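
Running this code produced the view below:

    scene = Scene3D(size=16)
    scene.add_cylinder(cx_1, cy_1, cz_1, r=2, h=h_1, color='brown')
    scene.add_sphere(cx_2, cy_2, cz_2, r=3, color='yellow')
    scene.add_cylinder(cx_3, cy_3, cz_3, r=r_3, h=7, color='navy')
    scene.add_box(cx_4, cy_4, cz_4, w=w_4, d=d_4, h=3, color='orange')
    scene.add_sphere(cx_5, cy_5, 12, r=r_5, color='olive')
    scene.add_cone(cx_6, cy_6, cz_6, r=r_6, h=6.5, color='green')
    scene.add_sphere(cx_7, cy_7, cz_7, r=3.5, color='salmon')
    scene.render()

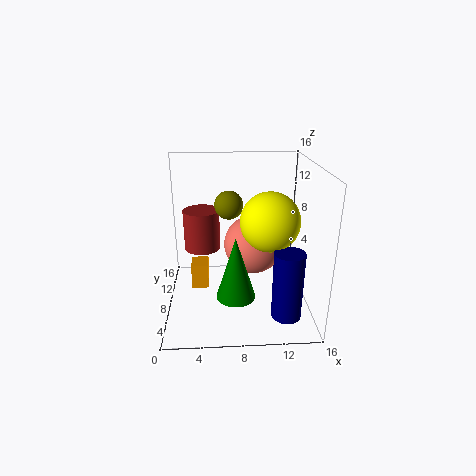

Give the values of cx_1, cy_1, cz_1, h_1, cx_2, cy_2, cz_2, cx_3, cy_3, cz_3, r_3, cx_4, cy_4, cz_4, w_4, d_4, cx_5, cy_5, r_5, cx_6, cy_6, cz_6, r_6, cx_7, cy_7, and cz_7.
cx_1 = 4
cy_1 = 9
cz_1 = 6.5
h_1 = 4.5
cx_2 = 11
cy_2 = 5
cz_2 = 11
cx_3 = 12.5
cy_3 = 2
cz_3 = 2
r_3 = 1.5
cx_4 = 2.5
cy_4 = 9
cz_4 = 1
w_4 = 2
d_4 = 2.5
cx_5 = 7
cy_5 = 7.5
r_5 = 1.5
cx_6 = 7.5
cy_6 = 3.5
cz_6 = 3.5
r_6 = 2
cx_7 = 10
cy_7 = 10.5
cz_7 = 6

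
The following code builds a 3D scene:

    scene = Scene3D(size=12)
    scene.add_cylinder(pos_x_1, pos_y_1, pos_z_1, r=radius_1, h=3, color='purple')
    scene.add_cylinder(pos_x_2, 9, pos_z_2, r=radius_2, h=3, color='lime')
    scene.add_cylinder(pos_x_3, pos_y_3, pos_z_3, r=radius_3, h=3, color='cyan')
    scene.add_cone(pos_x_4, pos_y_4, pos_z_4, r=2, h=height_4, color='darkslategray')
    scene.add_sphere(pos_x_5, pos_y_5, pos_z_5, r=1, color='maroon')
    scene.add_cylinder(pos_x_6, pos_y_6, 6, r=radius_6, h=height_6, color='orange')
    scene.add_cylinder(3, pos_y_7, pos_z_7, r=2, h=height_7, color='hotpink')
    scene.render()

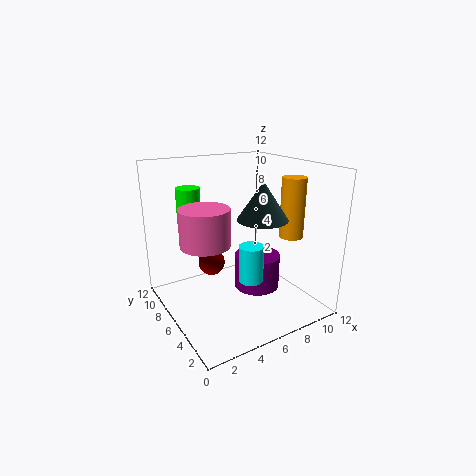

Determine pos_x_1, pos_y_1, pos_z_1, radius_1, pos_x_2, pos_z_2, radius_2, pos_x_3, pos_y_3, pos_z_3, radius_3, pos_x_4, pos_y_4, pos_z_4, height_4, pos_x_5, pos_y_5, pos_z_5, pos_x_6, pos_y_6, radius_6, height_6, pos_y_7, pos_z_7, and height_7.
pos_x_1 = 8, pos_y_1 = 6, pos_z_1 = 1, radius_1 = 2, pos_x_2 = 3, pos_z_2 = 7, radius_2 = 1, pos_x_3 = 6, pos_y_3 = 4, pos_z_3 = 3, radius_3 = 1, pos_x_4 = 7, pos_y_4 = 4, pos_z_4 = 8, height_4 = 3, pos_x_5 = 3, pos_y_5 = 5, pos_z_5 = 5, pos_x_6 = 10, pos_y_6 = 4, radius_6 = 1, height_6 = 5, pos_y_7 = 6, pos_z_7 = 6, height_7 = 3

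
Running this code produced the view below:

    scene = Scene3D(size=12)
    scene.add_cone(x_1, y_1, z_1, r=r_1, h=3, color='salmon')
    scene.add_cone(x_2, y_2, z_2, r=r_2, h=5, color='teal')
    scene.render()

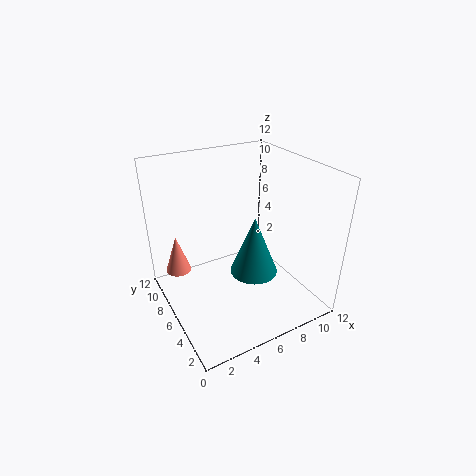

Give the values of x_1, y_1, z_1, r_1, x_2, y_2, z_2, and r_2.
x_1 = 1; y_1 = 7; z_1 = 4; r_1 = 1; x_2 = 7; y_2 = 5; z_2 = 3; r_2 = 2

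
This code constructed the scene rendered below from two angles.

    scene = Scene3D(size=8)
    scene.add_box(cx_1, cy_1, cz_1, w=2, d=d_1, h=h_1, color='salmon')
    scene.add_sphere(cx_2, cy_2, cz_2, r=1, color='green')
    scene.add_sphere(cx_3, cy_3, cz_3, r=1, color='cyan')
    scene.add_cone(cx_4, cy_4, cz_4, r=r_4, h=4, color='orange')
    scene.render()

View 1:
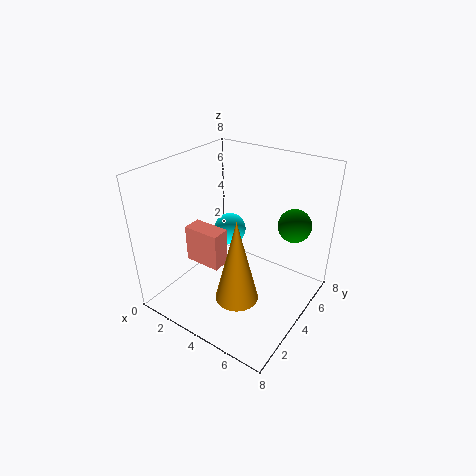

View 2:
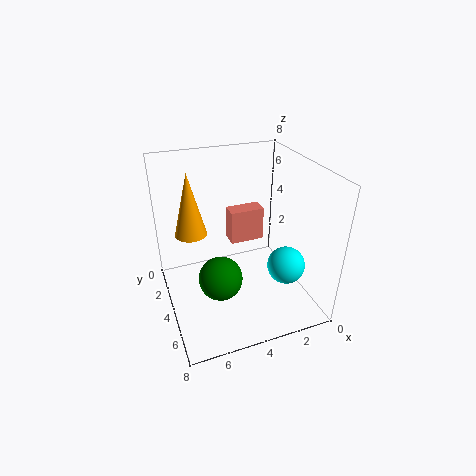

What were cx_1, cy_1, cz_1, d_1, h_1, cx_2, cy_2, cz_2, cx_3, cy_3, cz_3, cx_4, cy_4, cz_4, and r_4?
cx_1 = 2, cy_1 = 2, cz_1 = 3, d_1 = 1, h_1 = 2, cx_2 = 6, cy_2 = 7, cz_2 = 4, cx_3 = 2, cy_3 = 6, cz_3 = 3, cx_4 = 6, cy_4 = 1, cz_4 = 3, r_4 = 1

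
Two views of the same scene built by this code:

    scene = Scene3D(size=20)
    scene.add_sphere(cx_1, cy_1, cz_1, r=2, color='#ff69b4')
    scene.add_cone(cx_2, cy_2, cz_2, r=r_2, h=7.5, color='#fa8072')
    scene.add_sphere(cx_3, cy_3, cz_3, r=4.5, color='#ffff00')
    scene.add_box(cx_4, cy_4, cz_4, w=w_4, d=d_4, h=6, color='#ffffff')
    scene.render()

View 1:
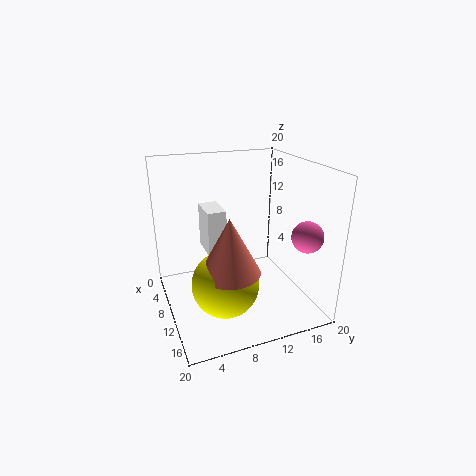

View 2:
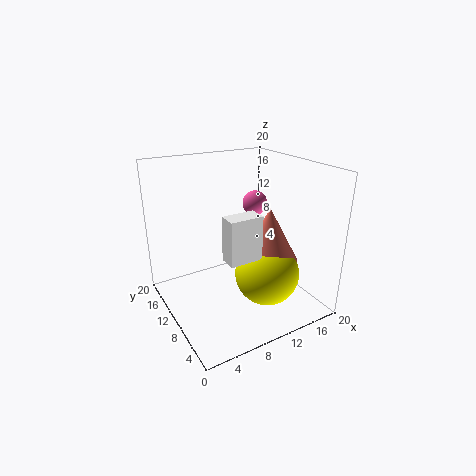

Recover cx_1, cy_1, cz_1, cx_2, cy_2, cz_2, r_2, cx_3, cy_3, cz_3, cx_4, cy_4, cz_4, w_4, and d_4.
cx_1 = 17; cy_1 = 16.5; cz_1 = 12; cx_2 = 13.5; cy_2 = 7.5; cz_2 = 7; r_2 = 4; cx_3 = 13; cy_3 = 7; cz_3 = 5; cx_4 = 6.5; cy_4 = 5.5; cz_4 = 8.5; w_4 = 4.5; d_4 = 2.5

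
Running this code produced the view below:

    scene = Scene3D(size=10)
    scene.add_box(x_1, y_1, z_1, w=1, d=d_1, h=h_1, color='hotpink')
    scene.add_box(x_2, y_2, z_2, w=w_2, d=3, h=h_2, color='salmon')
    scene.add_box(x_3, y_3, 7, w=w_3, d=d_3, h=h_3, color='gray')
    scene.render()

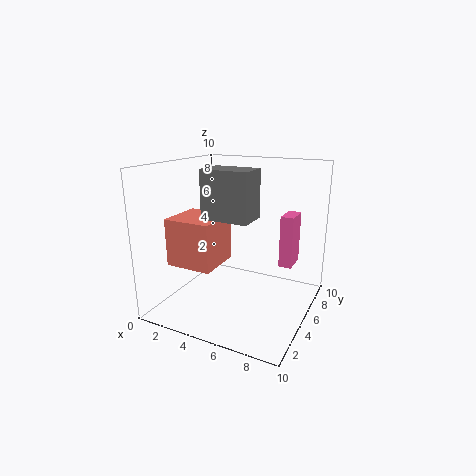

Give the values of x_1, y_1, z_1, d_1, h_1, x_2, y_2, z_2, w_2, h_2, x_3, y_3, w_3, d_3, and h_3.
x_1 = 7
y_1 = 8
z_1 = 2
d_1 = 2
h_1 = 4
x_2 = 2
y_2 = 1
z_2 = 4
w_2 = 3
h_2 = 3
x_3 = 4
y_3 = 2
w_3 = 3
d_3 = 2
h_3 = 3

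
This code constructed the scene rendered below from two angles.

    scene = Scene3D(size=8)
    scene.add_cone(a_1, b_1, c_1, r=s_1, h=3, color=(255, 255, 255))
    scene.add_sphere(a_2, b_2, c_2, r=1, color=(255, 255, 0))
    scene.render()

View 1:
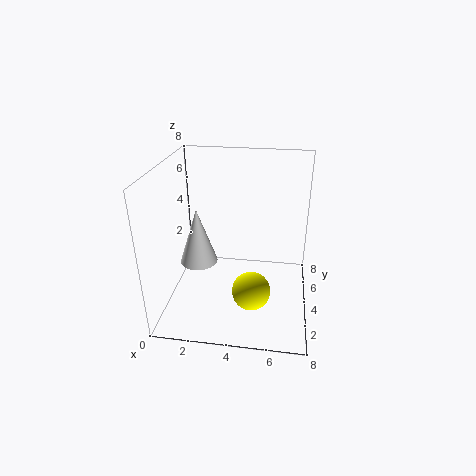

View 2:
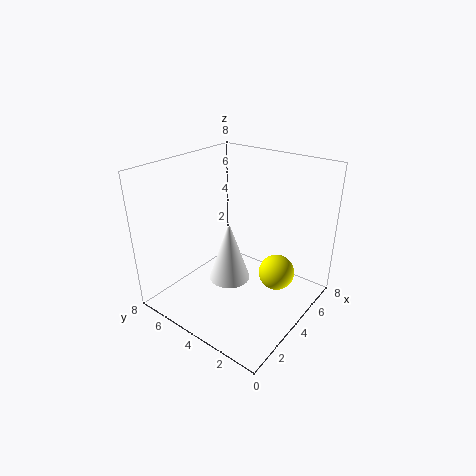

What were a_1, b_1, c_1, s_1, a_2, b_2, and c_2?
a_1 = 2; b_1 = 3; c_1 = 3; s_1 = 1; a_2 = 5; b_2 = 2; c_2 = 2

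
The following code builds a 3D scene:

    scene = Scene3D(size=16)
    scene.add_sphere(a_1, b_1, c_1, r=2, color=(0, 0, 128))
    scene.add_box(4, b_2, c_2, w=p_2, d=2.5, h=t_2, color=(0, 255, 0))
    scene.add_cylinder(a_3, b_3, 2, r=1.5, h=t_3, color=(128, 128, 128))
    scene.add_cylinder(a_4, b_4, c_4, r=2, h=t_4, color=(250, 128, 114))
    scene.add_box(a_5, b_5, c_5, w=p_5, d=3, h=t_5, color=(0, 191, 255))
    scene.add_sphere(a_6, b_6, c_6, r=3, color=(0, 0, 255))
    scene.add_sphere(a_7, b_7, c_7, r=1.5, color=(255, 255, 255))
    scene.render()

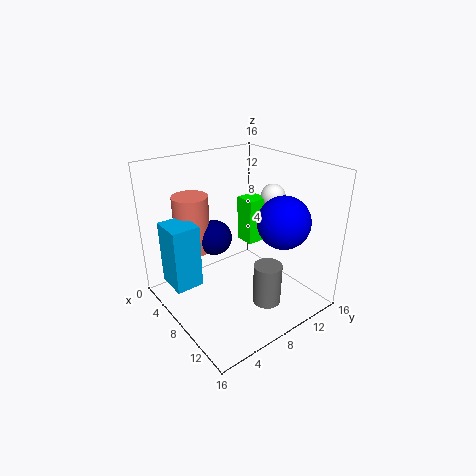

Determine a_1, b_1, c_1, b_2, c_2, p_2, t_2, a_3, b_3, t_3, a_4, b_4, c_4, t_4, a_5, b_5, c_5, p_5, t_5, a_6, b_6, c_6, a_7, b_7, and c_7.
a_1 = 5.5, b_1 = 6.5, c_1 = 7.5, b_2 = 11, c_2 = 5.5, p_2 = 2.5, t_2 = 5.5, a_3 = 12.5, b_3 = 8.5, t_3 = 4.5, a_4 = 4, b_4 = 4.5, c_4 = 6, t_4 = 6.5, a_5 = 4, b_5 = 0.5, c_5 = 3.5, p_5 = 3.5, t_5 = 7, a_6 = 10.5, b_6 = 12.5, c_6 = 9.5, a_7 = 6.5, b_7 = 14.5, c_7 = 11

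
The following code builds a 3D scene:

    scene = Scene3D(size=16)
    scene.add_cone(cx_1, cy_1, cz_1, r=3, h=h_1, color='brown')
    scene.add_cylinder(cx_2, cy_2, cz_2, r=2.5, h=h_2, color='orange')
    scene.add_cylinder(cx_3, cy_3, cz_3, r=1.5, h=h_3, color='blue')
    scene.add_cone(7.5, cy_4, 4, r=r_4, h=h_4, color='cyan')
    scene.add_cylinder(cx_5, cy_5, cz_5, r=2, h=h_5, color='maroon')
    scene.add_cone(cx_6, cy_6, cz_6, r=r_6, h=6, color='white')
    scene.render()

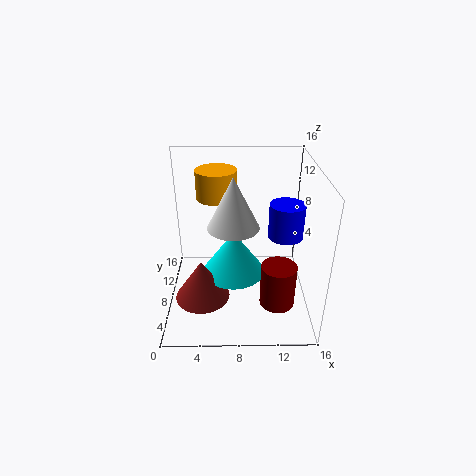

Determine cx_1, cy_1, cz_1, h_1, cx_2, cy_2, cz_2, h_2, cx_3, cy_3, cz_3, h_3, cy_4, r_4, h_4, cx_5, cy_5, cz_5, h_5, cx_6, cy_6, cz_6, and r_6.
cx_1 = 4
cy_1 = 5.5
cz_1 = 2
h_1 = 4.5
cx_2 = 5.5
cy_2 = 13.5
cz_2 = 10.5
h_2 = 3.5
cx_3 = 12
cy_3 = 1.5
cz_3 = 12
h_3 = 3
cy_4 = 7.5
r_4 = 3.5
h_4 = 5
cx_5 = 12.5
cy_5 = 6
cz_5 = 0.5
h_5 = 5
cx_6 = 7.5
cy_6 = 9.5
cz_6 = 8.5
r_6 = 3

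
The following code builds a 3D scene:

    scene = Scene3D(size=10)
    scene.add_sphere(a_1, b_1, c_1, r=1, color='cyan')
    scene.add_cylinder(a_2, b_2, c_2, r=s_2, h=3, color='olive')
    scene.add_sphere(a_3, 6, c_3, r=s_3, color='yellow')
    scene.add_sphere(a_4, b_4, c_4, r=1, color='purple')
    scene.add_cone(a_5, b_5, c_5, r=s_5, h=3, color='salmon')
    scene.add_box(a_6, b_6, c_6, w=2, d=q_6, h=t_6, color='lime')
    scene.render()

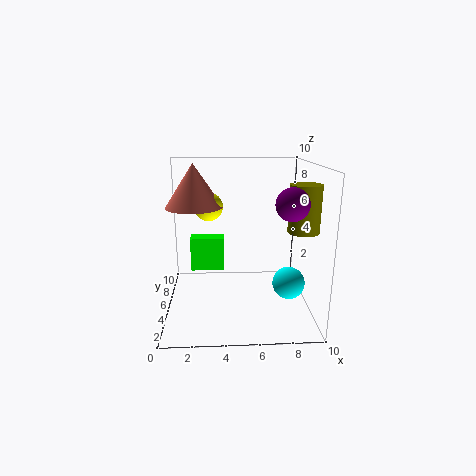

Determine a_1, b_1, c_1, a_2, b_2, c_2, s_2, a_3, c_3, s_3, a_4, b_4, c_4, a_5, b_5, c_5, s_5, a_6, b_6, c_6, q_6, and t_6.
a_1 = 8, b_1 = 2, c_1 = 3, a_2 = 9, b_2 = 3, c_2 = 6, s_2 = 1, a_3 = 3, c_3 = 7, s_3 = 1, a_4 = 8, b_4 = 2, c_4 = 8, a_5 = 2, b_5 = 6, c_5 = 7, s_5 = 2, a_6 = 2, b_6 = 2, c_6 = 4, q_6 = 1, t_6 = 2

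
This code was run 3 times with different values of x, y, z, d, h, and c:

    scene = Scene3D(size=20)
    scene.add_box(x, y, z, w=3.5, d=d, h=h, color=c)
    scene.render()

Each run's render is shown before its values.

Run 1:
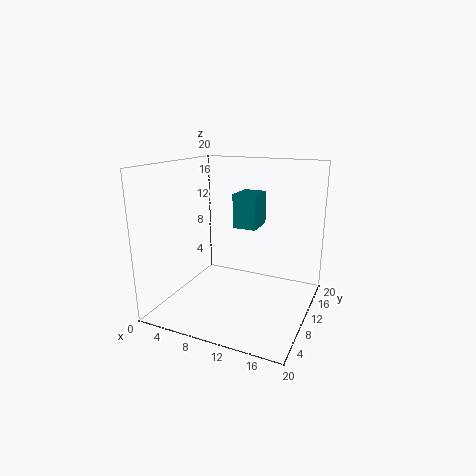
x = 8; y = 12.5; z = 10.5; d = 4.5; h = 5; c = 'teal'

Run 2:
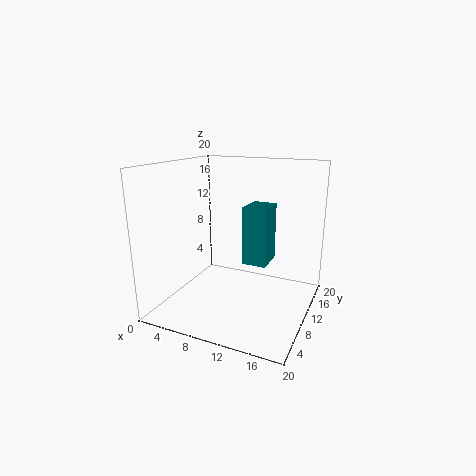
x = 10; y = 11.5; z = 5.5; d = 4.5; h = 8.5; c = 'teal'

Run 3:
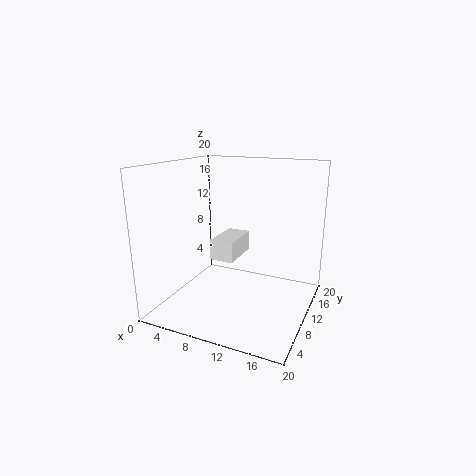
x = 5.5; y = 10; z = 6; d = 6.5; h = 3; c = 'white'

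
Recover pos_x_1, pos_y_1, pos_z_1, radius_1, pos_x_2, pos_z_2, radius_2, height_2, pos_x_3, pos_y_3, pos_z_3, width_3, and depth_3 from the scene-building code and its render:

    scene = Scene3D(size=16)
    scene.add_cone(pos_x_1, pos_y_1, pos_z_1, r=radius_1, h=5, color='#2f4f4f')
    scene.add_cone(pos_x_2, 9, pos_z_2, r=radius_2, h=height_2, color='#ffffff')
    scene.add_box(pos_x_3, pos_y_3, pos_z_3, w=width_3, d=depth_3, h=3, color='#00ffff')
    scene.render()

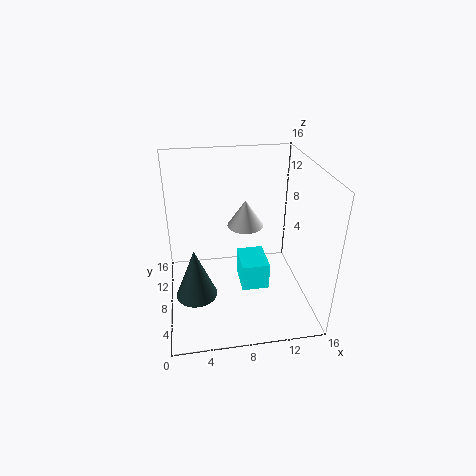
pos_x_1 = 3; pos_y_1 = 3; pos_z_1 = 5; radius_1 = 2; pos_x_2 = 9; pos_z_2 = 9; radius_2 = 2; height_2 = 3; pos_x_3 = 8; pos_y_3 = 5; pos_z_3 = 3; width_3 = 3; depth_3 = 4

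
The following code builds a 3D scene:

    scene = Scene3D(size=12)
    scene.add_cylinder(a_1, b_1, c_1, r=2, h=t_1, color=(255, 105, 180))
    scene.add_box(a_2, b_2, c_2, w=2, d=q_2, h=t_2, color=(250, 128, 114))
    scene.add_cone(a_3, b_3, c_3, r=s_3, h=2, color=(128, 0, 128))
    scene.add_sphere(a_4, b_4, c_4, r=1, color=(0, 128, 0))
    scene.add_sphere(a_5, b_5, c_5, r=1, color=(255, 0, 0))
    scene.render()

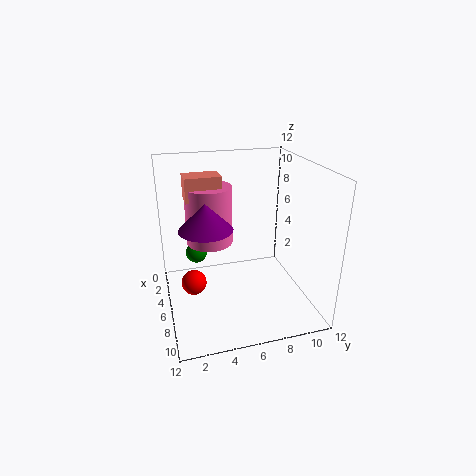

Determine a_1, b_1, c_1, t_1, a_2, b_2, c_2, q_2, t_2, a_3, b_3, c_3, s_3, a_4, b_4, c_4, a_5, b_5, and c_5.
a_1 = 4
b_1 = 4
c_1 = 5
t_1 = 5
a_2 = 3
b_2 = 2
c_2 = 9
q_2 = 3
t_2 = 2
a_3 = 8
b_3 = 3
c_3 = 8
s_3 = 2
a_4 = 2
b_4 = 3
c_4 = 3
a_5 = 7
b_5 = 2
c_5 = 3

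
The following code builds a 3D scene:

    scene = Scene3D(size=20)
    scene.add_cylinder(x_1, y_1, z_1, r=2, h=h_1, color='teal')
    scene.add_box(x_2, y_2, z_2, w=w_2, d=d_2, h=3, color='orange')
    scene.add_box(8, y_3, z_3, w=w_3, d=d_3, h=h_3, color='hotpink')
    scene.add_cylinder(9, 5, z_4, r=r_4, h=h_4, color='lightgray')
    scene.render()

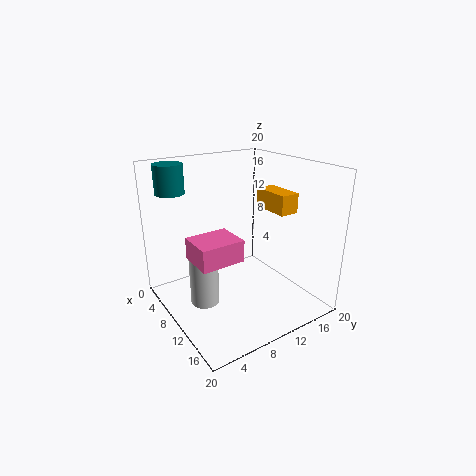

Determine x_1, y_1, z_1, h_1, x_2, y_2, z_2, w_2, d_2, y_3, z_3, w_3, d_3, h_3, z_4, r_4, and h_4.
x_1 = 4, y_1 = 3, z_1 = 16, h_1 = 4, x_2 = 5, y_2 = 17, z_2 = 12, w_2 = 6, d_2 = 3, y_3 = 3, z_3 = 8, w_3 = 5, d_3 = 6, h_3 = 3, z_4 = 1, r_4 = 2, h_4 = 8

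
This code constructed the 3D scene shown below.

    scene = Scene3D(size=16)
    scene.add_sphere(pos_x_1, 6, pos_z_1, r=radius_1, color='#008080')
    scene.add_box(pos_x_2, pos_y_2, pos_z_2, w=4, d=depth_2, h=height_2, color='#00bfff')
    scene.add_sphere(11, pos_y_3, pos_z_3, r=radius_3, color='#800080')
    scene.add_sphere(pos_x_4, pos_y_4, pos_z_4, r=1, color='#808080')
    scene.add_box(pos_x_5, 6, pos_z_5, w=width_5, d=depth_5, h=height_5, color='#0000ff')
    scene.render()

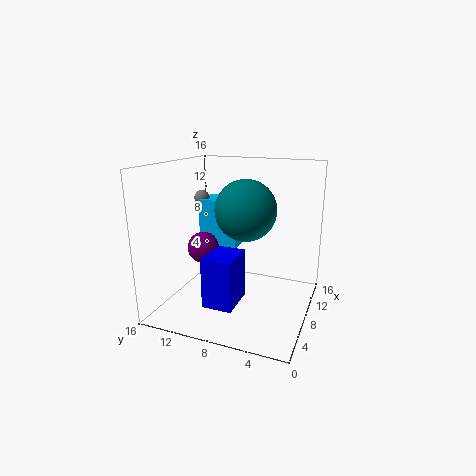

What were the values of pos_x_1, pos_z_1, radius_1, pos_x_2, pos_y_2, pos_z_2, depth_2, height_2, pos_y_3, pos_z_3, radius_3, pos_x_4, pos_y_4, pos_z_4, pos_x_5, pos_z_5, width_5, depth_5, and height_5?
pos_x_1 = 5
pos_z_1 = 12
radius_1 = 3
pos_x_2 = 12
pos_y_2 = 10
pos_z_2 = 5
depth_2 = 5
height_2 = 6
pos_y_3 = 14
pos_z_3 = 5
radius_3 = 2
pos_x_4 = 13
pos_y_4 = 15
pos_z_4 = 11
pos_x_5 = 1
pos_z_5 = 3
width_5 = 4
depth_5 = 3
height_5 = 5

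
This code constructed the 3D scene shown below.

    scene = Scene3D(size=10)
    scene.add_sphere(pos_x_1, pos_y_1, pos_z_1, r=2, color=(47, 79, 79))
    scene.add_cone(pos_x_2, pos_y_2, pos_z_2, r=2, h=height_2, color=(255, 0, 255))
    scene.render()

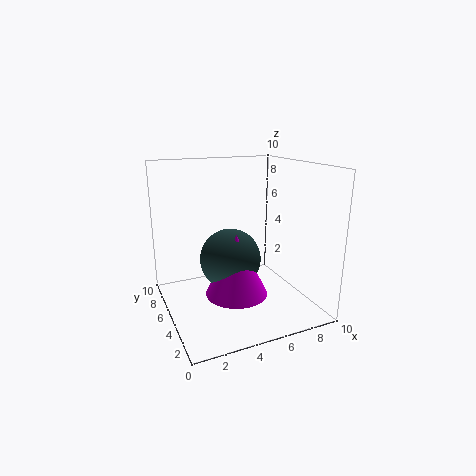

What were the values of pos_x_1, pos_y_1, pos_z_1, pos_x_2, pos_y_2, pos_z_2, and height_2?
pos_x_1 = 4, pos_y_1 = 4, pos_z_1 = 4, pos_x_2 = 4, pos_y_2 = 3, pos_z_2 = 2, height_2 = 4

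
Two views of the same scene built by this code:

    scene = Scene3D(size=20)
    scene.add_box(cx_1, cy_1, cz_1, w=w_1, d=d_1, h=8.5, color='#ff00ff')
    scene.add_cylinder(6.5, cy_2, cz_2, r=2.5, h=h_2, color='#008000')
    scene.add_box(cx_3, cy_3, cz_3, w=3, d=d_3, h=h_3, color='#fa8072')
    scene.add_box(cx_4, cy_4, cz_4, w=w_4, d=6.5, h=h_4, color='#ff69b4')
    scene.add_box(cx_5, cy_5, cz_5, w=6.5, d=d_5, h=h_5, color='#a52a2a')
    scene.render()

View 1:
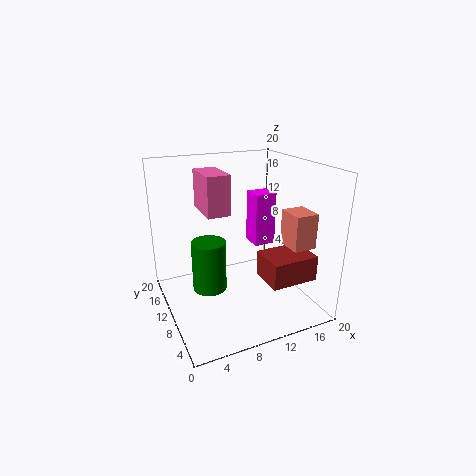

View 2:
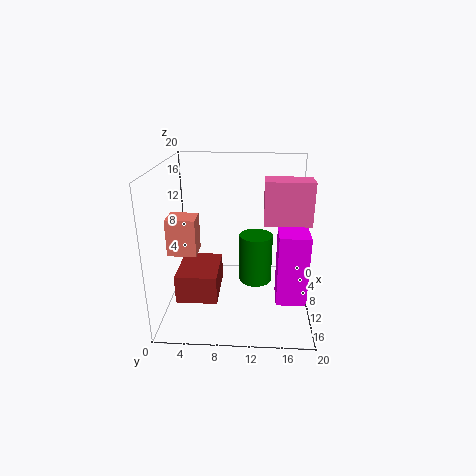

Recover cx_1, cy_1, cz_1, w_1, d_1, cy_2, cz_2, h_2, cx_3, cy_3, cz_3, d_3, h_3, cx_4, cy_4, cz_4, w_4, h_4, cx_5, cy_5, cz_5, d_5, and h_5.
cx_1 = 15.5, cy_1 = 15, cz_1 = 5.5, w_1 = 3.5, d_1 = 3.5, cy_2 = 12.5, cz_2 = 1.5, h_2 = 7.5, cx_3 = 14, cy_3 = 2, cz_3 = 10.5, d_3 = 3.5, h_3 = 4.5, cx_4 = 7, cy_4 = 13.5, cz_4 = 12, w_4 = 3.5, h_4 = 6, cx_5 = 12, cy_5 = 3, cz_5 = 5, d_5 = 5, h_5 = 3.5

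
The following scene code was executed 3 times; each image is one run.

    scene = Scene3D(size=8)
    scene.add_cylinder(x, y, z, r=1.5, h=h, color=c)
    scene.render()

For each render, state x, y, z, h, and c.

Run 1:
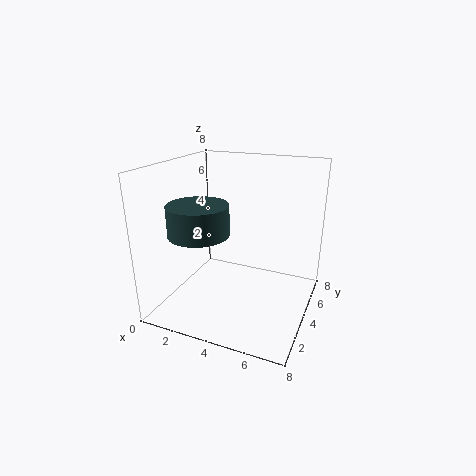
x = 3; y = 1.5; z = 5; h = 1.5; c = 'darkslategray'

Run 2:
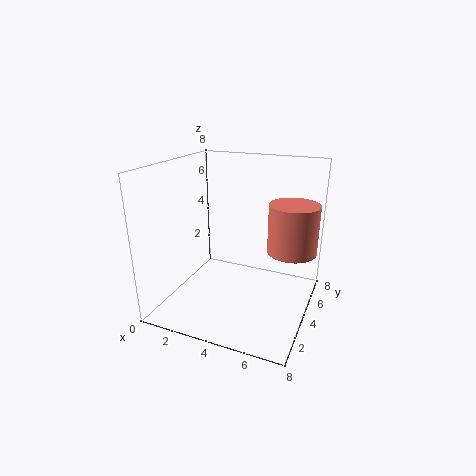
x = 6.5; y = 6.5; z = 2.5; h = 3; c = 'salmon'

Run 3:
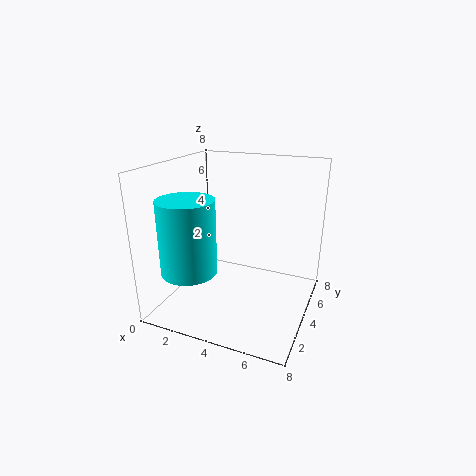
x = 2; y = 2; z = 2.5; h = 4; c = 'cyan'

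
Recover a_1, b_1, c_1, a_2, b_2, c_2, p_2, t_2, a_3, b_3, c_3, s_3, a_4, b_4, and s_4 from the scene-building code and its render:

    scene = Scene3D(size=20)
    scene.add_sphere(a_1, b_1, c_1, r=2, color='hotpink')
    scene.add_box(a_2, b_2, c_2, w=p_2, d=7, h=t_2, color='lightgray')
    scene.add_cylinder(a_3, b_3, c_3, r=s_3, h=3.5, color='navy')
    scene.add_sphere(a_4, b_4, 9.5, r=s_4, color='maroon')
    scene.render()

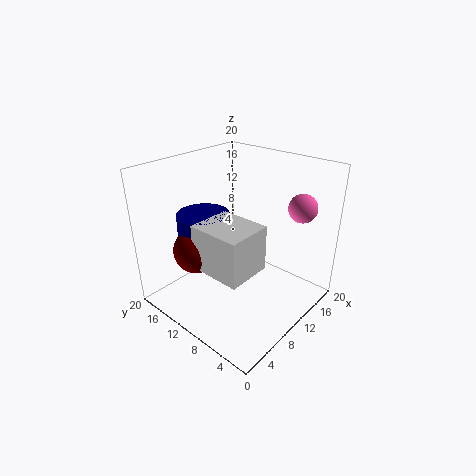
a_1 = 16.5
b_1 = 4
c_1 = 14
a_2 = 3
b_2 = 4.5
c_2 = 8
p_2 = 6
t_2 = 6
a_3 = 6.5
b_3 = 13
c_3 = 10.5
s_3 = 3.5
a_4 = 4.5
b_4 = 12.5
s_4 = 3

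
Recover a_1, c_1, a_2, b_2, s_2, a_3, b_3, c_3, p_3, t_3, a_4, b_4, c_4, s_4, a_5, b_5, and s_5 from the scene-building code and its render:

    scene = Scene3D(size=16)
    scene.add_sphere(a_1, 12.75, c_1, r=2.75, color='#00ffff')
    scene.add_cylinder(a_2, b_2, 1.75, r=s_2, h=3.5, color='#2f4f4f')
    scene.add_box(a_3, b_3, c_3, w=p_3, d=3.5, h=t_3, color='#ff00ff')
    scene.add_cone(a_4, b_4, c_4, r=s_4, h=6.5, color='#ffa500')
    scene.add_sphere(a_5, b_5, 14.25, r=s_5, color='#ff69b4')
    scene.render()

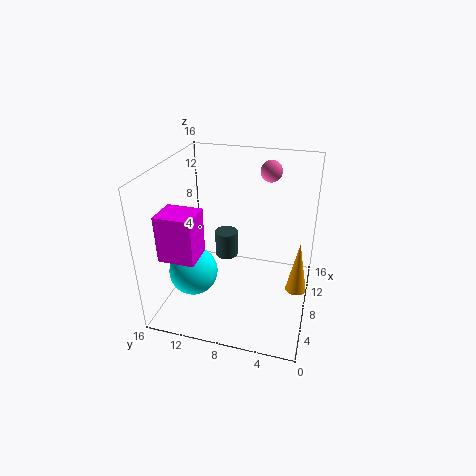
a_1 = 6, c_1 = 4, a_2 = 13.75, b_2 = 11.25, s_2 = 1.5, a_3 = 0.25, b_3 = 10, c_3 = 9, p_3 = 3, t_3 = 4.5, a_4 = 10.25, b_4 = 1.25, c_4 = 0.5, s_4 = 1.25, a_5 = 13, b_5 = 5.5, s_5 = 1.25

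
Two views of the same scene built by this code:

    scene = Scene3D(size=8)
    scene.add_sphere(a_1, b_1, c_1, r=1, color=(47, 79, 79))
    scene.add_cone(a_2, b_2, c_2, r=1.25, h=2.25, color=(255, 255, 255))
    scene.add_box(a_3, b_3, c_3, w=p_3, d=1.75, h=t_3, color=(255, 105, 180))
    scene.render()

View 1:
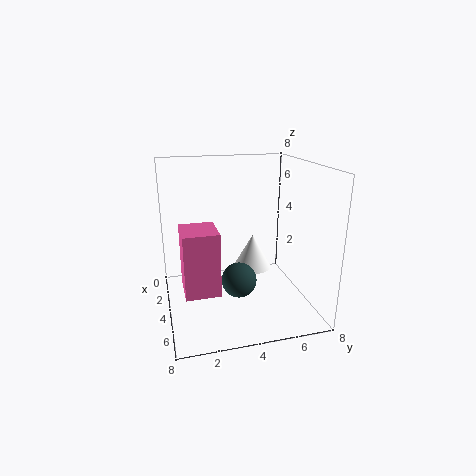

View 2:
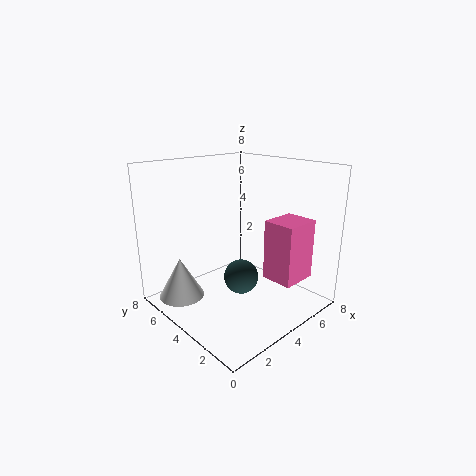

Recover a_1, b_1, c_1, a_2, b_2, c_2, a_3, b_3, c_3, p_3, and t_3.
a_1 = 4.25; b_1 = 4; c_1 = 1.5; a_2 = 1.25; b_2 = 5.75; c_2 = 0.75; a_3 = 4.5; b_3 = 0.75; c_3 = 2; p_3 = 2; t_3 = 3.25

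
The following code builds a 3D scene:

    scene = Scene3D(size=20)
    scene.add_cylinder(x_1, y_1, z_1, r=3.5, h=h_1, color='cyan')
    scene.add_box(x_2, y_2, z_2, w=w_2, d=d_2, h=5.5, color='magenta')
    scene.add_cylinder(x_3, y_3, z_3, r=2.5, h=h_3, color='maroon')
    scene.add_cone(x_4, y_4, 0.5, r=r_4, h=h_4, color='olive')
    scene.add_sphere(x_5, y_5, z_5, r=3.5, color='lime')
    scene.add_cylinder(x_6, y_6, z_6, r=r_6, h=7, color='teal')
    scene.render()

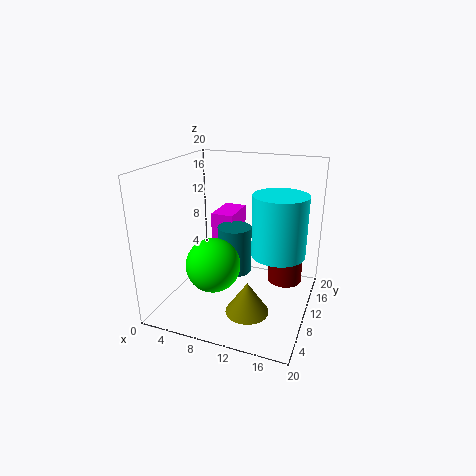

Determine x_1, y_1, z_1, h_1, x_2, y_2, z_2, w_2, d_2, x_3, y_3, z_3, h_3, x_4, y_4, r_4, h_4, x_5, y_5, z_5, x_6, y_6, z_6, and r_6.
x_1 = 16
y_1 = 9
z_1 = 9
h_1 = 8
x_2 = 4
y_2 = 14
z_2 = 6
w_2 = 3.5
d_2 = 6
x_3 = 16
y_3 = 14
z_3 = 2.5
h_3 = 6
x_4 = 12.5
y_4 = 7
r_4 = 3
h_4 = 4.5
x_5 = 8.5
y_5 = 5
z_5 = 8
x_6 = 8.5
y_6 = 12.5
z_6 = 3.5
r_6 = 2.5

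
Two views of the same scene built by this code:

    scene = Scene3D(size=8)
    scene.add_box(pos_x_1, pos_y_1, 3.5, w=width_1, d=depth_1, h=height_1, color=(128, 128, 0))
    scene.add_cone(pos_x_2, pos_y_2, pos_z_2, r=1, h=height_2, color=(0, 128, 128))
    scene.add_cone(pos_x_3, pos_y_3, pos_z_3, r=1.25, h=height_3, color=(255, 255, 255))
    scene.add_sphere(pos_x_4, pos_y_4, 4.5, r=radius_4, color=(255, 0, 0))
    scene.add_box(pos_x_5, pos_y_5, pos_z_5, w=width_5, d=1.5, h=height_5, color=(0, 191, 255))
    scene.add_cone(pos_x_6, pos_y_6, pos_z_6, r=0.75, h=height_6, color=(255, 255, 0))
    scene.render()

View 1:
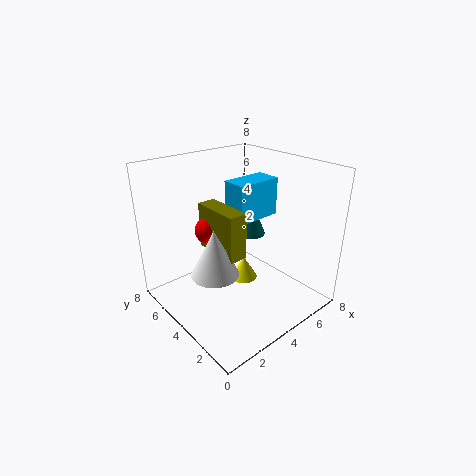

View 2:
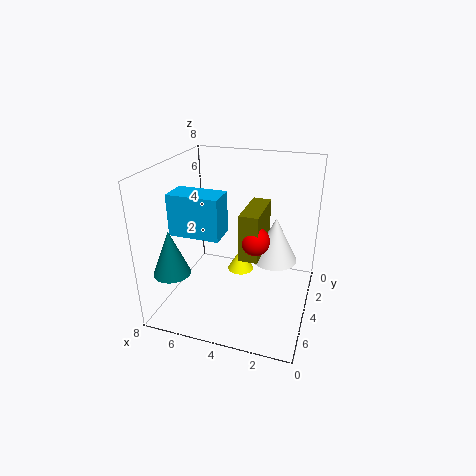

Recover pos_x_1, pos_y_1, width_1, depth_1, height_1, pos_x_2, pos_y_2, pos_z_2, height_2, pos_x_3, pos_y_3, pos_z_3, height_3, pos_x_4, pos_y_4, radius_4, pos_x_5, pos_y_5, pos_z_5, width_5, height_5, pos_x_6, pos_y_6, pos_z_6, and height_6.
pos_x_1 = 2.5
pos_y_1 = 2.75
width_1 = 1
depth_1 = 2.75
height_1 = 2.5
pos_x_2 = 7
pos_y_2 = 6.25
pos_z_2 = 2.5
height_2 = 2.5
pos_x_3 = 2
pos_y_3 = 3.5
pos_z_3 = 2.75
height_3 = 2.5
pos_x_4 = 2.75
pos_y_4 = 5
radius_4 = 0.75
pos_x_5 = 4.5
pos_y_5 = 4.25
pos_z_5 = 4.5
width_5 = 2.75
height_5 = 2.25
pos_x_6 = 4
pos_y_6 = 3.5
pos_z_6 = 1.75
height_6 = 1.25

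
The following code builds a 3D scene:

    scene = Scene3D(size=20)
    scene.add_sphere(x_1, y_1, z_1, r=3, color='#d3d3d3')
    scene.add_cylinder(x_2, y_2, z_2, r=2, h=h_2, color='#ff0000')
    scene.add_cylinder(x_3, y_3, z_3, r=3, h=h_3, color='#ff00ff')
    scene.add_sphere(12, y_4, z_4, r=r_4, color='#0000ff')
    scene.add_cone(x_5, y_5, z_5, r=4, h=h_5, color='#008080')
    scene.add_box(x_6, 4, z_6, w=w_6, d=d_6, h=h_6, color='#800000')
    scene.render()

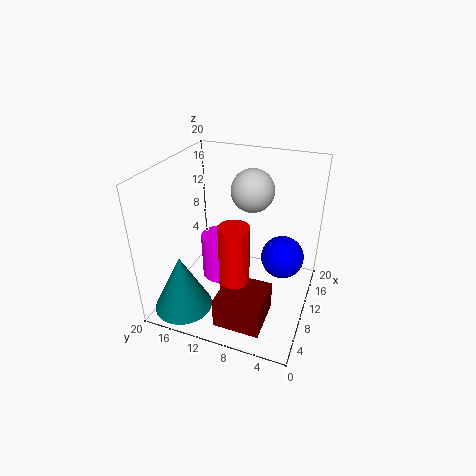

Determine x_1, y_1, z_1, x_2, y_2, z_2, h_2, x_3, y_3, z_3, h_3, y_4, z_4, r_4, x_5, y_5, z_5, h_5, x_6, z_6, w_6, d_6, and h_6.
x_1 = 13, y_1 = 9, z_1 = 16, x_2 = 6, y_2 = 9, z_2 = 5, h_2 = 9, x_3 = 13, y_3 = 14, z_3 = 1, h_3 = 7, y_4 = 4, z_4 = 7, r_4 = 3, x_5 = 4, y_5 = 16, z_5 = 1, h_5 = 8, x_6 = 1, z_6 = 2, w_6 = 6, d_6 = 6, h_6 = 4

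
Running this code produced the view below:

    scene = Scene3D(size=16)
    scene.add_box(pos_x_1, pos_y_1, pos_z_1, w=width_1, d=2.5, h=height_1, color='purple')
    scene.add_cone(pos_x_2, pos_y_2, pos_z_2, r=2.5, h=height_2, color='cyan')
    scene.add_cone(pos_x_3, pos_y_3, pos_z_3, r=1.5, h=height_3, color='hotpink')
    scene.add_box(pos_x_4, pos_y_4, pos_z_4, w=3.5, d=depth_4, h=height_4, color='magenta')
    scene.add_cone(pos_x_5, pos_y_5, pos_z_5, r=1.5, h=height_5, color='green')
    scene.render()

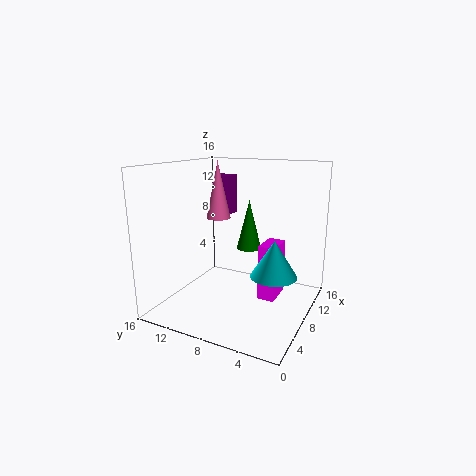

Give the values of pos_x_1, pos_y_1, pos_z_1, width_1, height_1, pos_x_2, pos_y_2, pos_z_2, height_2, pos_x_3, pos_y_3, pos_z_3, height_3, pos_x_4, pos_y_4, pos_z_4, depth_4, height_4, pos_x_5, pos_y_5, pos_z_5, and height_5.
pos_x_1 = 13.5
pos_y_1 = 12
pos_z_1 = 9
width_1 = 2
height_1 = 5
pos_x_2 = 7.5
pos_y_2 = 3.5
pos_z_2 = 4.5
height_2 = 4
pos_x_3 = 11.5
pos_y_3 = 12.5
pos_z_3 = 9
height_3 = 7
pos_x_4 = 9
pos_y_4 = 4
pos_z_4 = 0.5
depth_4 = 2
height_4 = 6.5
pos_x_5 = 12
pos_y_5 = 8.5
pos_z_5 = 5.5
height_5 = 6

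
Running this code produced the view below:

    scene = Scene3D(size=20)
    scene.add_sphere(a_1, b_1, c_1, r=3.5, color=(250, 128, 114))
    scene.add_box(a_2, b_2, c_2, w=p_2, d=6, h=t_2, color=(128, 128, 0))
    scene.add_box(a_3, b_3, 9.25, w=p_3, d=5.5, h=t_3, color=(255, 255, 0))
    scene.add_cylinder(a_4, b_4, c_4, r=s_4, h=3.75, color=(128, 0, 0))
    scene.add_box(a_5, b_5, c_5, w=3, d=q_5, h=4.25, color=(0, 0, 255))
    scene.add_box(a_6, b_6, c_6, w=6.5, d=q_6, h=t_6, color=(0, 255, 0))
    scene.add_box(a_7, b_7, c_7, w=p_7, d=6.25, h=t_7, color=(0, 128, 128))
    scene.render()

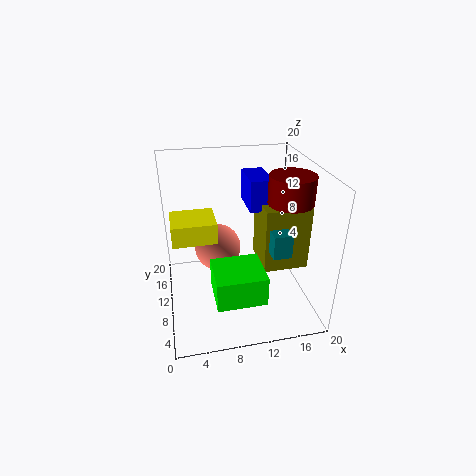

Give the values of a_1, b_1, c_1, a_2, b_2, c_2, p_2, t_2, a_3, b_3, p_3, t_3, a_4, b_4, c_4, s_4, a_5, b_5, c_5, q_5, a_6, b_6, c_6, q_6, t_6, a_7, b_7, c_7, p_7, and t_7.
a_1 = 7.75
b_1 = 14.25
c_1 = 6.25
a_2 = 13
b_2 = 6.75
c_2 = 6
p_2 = 6.25
t_2 = 9
a_3 = 1
b_3 = 10.25
p_3 = 6.25
t_3 = 3
a_4 = 16.5
b_4 = 8
c_4 = 15.5
s_4 = 3
a_5 = 11.5
b_5 = 9.25
c_5 = 14
q_5 = 5.5
a_6 = 5.75
b_6 = 2.25
c_6 = 4.25
q_6 = 6
t_6 = 4
a_7 = 13.5
b_7 = 4.75
c_7 = 9.25
p_7 = 2.5
t_7 = 3.25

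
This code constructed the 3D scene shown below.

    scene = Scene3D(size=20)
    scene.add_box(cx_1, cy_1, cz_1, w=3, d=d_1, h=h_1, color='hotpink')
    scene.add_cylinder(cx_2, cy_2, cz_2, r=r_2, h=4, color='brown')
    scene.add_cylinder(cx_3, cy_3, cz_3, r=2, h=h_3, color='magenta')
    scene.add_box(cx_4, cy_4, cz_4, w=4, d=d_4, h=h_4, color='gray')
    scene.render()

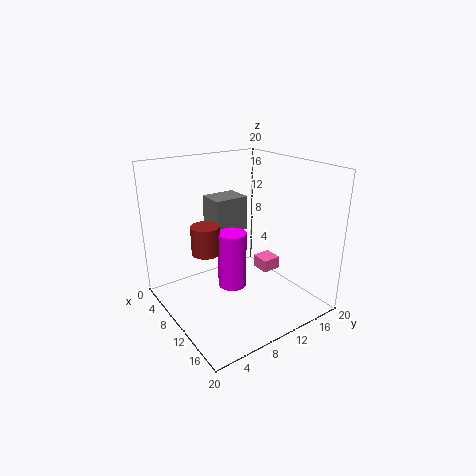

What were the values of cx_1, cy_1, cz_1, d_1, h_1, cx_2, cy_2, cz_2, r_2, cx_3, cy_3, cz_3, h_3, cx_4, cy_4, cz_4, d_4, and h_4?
cx_1 = 6; cy_1 = 16; cz_1 = 2; d_1 = 3; h_1 = 2; cx_2 = 8; cy_2 = 6; cz_2 = 8; r_2 = 2; cx_3 = 10; cy_3 = 9; cz_3 = 3; h_3 = 8; cx_4 = 4; cy_4 = 8; cz_4 = 10; d_4 = 5; h_4 = 5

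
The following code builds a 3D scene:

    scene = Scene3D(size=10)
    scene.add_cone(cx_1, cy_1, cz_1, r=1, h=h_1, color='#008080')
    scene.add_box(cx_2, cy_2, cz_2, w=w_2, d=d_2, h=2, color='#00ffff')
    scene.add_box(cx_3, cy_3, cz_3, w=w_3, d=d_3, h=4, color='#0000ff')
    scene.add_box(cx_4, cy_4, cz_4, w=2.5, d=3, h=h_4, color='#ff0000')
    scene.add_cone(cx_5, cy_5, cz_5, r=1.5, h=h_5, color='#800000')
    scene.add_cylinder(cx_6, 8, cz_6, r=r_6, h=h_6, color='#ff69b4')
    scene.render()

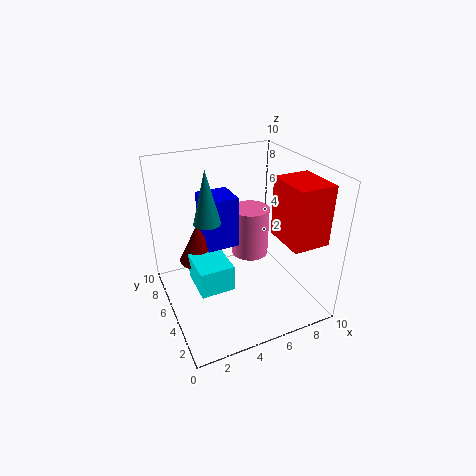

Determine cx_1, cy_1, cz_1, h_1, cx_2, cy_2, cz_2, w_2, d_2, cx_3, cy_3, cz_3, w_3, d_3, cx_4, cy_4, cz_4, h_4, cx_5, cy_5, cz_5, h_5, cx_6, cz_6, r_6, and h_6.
cx_1 = 3.5; cy_1 = 7; cz_1 = 5.5; h_1 = 4; cx_2 = 2; cy_2 = 4.5; cz_2 = 1; w_2 = 2.5; d_2 = 3; cx_3 = 3.5; cy_3 = 7; cz_3 = 3; w_3 = 2.5; d_3 = 2.5; cx_4 = 7; cy_4 = 1; cz_4 = 5.5; h_4 = 4; cx_5 = 3; cy_5 = 8; cz_5 = 2; h_5 = 3; cx_6 = 7.5; cz_6 = 1.5; r_6 = 1.5; h_6 = 4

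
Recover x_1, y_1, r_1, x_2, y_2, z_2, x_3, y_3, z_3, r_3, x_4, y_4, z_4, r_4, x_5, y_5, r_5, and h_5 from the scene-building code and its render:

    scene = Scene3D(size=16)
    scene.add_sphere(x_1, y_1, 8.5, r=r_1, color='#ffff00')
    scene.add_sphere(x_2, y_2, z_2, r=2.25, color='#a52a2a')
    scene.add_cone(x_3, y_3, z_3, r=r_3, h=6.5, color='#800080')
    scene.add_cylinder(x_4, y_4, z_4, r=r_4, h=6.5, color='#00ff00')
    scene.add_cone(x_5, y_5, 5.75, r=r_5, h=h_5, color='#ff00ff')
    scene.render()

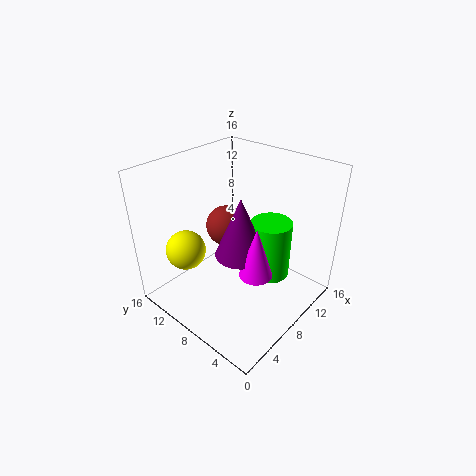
x_1 = 2.25, y_1 = 10, r_1 = 2, x_2 = 8.25, y_2 = 10, z_2 = 8.75, x_3 = 7, y_3 = 6.75, z_3 = 7, r_3 = 2.75, x_4 = 10, y_4 = 5, z_4 = 3.75, r_4 = 2.25, x_5 = 6.5, y_5 = 4.25, r_5 = 1.75, h_5 = 5.5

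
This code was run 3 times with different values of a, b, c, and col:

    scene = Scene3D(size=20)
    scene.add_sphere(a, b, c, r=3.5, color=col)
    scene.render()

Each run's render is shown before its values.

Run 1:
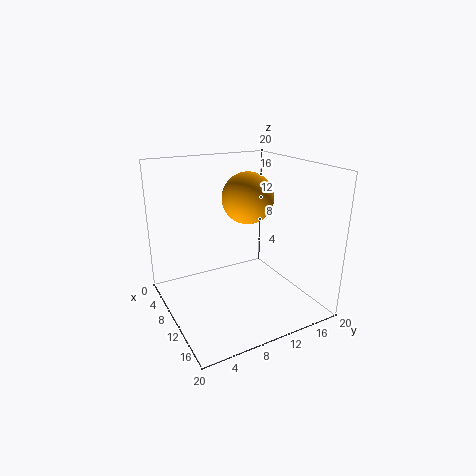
a = 10, b = 11.5, c = 15.5, col = 'orange'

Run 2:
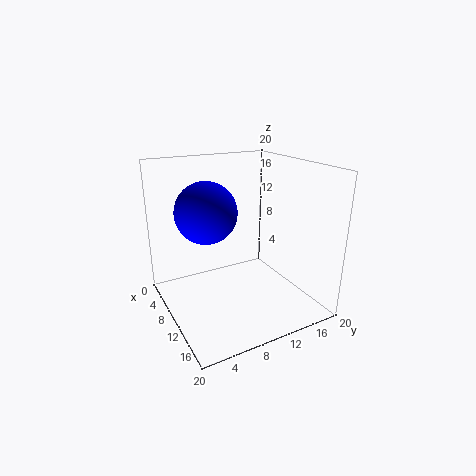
a = 14.5, b = 3.5, c = 16, col = 'blue'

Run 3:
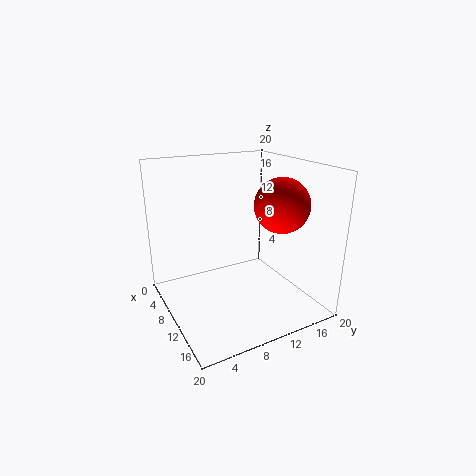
a = 15, b = 13.5, c = 15.5, col = 'red'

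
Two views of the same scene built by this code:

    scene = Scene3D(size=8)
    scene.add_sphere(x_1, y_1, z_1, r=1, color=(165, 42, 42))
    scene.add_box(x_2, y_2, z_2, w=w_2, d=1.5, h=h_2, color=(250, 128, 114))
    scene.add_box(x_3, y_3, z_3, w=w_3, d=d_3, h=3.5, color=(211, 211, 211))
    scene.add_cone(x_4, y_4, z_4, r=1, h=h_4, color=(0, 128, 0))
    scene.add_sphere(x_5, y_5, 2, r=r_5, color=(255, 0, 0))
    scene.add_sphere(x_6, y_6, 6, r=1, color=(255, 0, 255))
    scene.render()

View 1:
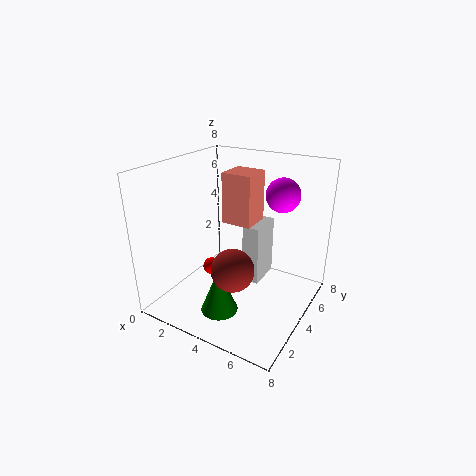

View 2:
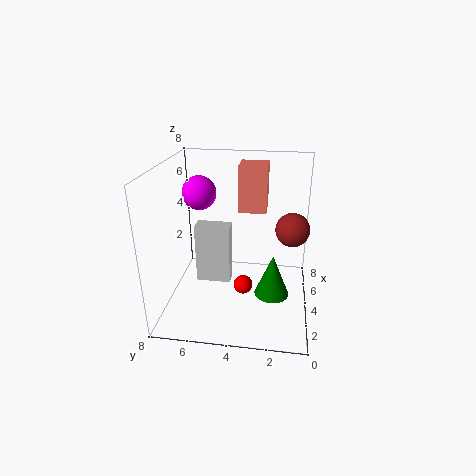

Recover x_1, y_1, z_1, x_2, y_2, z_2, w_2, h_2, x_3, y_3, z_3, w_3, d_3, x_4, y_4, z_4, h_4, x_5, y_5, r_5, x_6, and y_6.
x_1 = 5.5; y_1 = 1; z_1 = 4; x_2 = 4; y_2 = 2.5; z_2 = 5.5; w_2 = 1.5; h_2 = 2.5; x_3 = 4; y_3 = 4.5; z_3 = 1; w_3 = 1; d_3 = 2; x_4 = 4; y_4 = 2; z_4 = 0.5; h_4 = 2.5; x_5 = 2.5; y_5 = 3.5; r_5 = 0.5; x_6 = 5.5; y_6 = 6.5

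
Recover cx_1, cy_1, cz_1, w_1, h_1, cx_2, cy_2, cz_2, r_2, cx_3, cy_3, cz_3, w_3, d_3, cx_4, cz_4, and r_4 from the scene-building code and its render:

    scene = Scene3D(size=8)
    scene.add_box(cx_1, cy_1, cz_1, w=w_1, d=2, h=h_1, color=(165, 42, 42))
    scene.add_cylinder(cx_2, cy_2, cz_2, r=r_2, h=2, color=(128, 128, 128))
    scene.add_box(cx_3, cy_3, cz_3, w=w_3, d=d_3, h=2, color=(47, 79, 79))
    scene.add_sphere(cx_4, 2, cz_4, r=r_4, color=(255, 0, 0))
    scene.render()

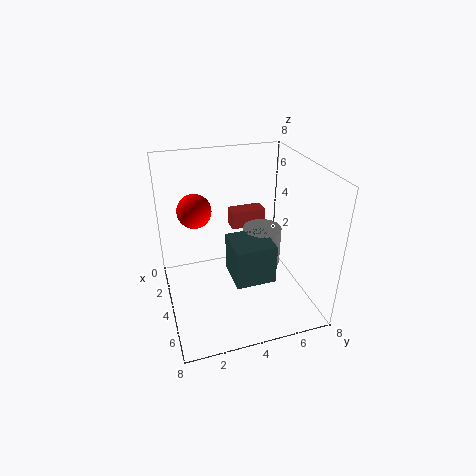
cx_1 = 2, cy_1 = 4, cz_1 = 4, w_1 = 1, h_1 = 1, cx_2 = 5, cy_2 = 5, cz_2 = 3, r_2 = 1, cx_3 = 5, cy_3 = 3, cz_3 = 3, w_3 = 2, d_3 = 2, cx_4 = 2, cz_4 = 5, r_4 = 1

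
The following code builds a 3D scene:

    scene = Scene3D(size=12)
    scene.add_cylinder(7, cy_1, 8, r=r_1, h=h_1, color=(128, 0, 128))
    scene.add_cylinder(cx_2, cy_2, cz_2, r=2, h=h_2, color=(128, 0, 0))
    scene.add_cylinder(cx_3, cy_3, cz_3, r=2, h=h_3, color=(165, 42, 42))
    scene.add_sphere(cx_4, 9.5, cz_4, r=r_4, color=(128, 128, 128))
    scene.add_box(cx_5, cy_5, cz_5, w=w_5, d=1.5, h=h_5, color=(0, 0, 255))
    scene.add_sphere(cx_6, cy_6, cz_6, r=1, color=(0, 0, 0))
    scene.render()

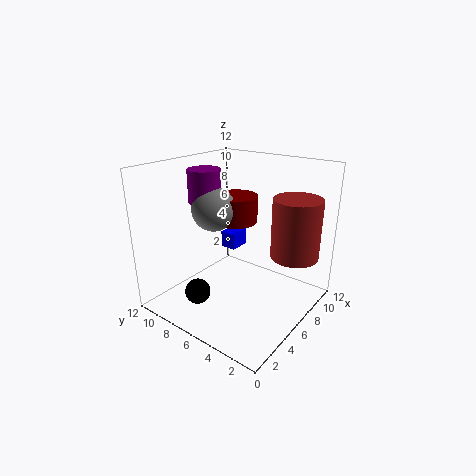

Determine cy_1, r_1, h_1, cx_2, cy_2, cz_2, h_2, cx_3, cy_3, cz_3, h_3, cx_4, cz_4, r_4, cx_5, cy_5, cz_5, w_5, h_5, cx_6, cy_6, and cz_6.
cy_1 = 10.5
r_1 = 1.5
h_1 = 3
cx_2 = 9
cy_2 = 8.5
cz_2 = 6
h_2 = 2.5
cx_3 = 8.5
cy_3 = 2
cz_3 = 4.5
h_3 = 5
cx_4 = 7
cz_4 = 7.5
r_4 = 2
cx_5 = 8
cy_5 = 8
cz_5 = 3.5
w_5 = 2
h_5 = 1.5
cx_6 = 2
cy_6 = 7
cz_6 = 2.5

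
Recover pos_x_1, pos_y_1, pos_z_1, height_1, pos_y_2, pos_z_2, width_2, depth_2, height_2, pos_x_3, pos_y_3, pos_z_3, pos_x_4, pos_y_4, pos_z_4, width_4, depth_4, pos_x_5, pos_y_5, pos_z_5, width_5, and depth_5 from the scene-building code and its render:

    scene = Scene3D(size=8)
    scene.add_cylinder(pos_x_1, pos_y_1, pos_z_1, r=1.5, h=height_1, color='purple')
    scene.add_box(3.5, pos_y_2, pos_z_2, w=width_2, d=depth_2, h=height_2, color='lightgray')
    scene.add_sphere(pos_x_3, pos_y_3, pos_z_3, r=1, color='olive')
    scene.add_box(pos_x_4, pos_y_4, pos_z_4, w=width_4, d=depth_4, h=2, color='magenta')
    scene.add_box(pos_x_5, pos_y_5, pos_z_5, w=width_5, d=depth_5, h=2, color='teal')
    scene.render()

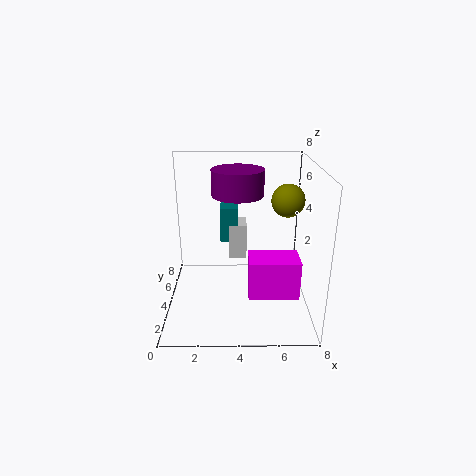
pos_x_1 = 4, pos_y_1 = 5.5, pos_z_1 = 6, height_1 = 1.5, pos_y_2 = 4.5, pos_z_2 = 2.5, width_2 = 1, depth_2 = 1.5, height_2 = 2, pos_x_3 = 7, pos_y_3 = 6, pos_z_3 = 5.5, pos_x_4 = 4.5, pos_y_4 = 1, pos_z_4 = 2, width_4 = 2.5, depth_4 = 1.5, pos_x_5 = 3, pos_y_5 = 4.5, pos_z_5 = 3.5, width_5 = 1, depth_5 = 1.5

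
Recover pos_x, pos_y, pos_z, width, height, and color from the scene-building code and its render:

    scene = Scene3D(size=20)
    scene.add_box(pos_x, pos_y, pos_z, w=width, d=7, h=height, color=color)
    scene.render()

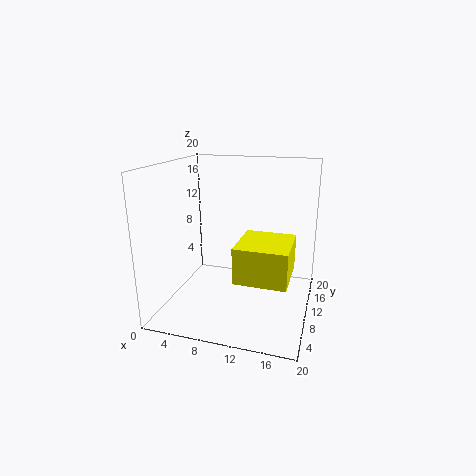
pos_x = 11.5
pos_y = 2.5
pos_z = 7
width = 6.5
height = 4.5
color = 'yellow'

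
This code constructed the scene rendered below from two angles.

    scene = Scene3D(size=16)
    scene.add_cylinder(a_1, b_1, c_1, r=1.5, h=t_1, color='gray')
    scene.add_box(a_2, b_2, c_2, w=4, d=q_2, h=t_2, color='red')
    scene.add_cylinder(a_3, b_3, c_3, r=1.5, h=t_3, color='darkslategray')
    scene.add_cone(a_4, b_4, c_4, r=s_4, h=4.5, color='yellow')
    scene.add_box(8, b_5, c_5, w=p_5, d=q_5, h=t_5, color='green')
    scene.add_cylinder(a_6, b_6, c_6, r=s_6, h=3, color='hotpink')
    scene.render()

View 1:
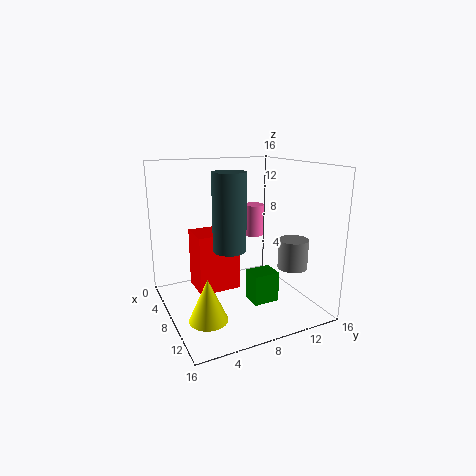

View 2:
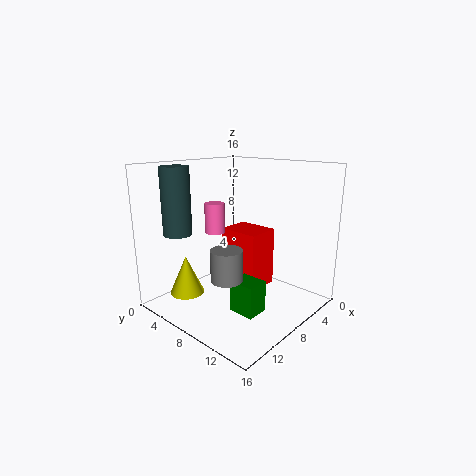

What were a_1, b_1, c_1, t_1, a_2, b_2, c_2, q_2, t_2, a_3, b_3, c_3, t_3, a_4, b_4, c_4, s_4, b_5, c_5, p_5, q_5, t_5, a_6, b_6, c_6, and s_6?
a_1 = 13.5, b_1 = 11.5, c_1 = 6, t_1 = 3, a_2 = 2.5, b_2 = 4, c_2 = 1, q_2 = 5, t_2 = 7, a_3 = 13.5, b_3 = 4.5, c_3 = 9, t_3 = 7, a_4 = 11.5, b_4 = 3, c_4 = 1, s_4 = 2, b_5 = 9, c_5 = 0.5, p_5 = 2.5, q_5 = 3, t_5 = 3.5, a_6 = 11.5, b_6 = 8, c_6 = 9.5, s_6 = 1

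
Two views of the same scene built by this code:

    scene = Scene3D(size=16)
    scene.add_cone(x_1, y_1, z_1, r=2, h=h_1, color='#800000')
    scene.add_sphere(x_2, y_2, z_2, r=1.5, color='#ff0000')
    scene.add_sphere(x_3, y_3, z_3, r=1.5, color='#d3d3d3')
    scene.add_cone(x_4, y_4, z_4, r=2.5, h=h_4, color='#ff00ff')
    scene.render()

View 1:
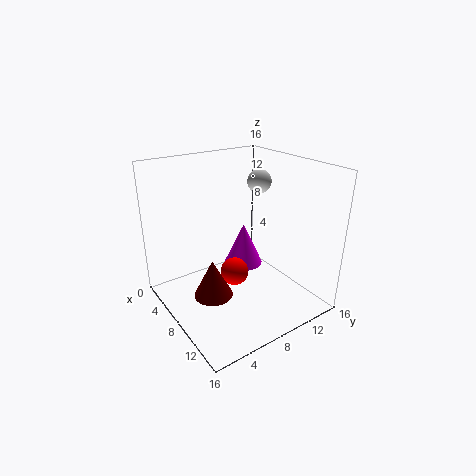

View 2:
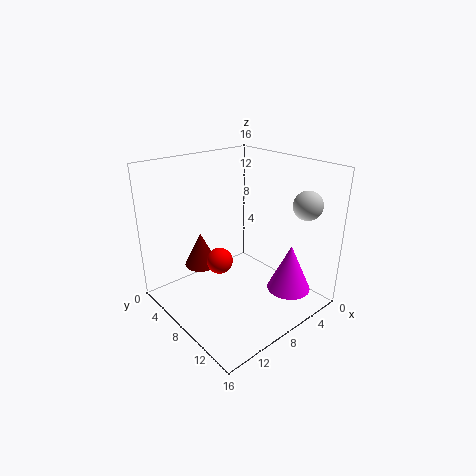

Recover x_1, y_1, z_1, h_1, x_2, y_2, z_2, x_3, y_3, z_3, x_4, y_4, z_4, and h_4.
x_1 = 10; y_1 = 3.5; z_1 = 3.5; h_1 = 4; x_2 = 9.5; y_2 = 6.5; z_2 = 5; x_3 = 4; y_3 = 14; z_3 = 12.5; x_4 = 3.5; y_4 = 12; z_4 = 1.5; h_4 = 5.5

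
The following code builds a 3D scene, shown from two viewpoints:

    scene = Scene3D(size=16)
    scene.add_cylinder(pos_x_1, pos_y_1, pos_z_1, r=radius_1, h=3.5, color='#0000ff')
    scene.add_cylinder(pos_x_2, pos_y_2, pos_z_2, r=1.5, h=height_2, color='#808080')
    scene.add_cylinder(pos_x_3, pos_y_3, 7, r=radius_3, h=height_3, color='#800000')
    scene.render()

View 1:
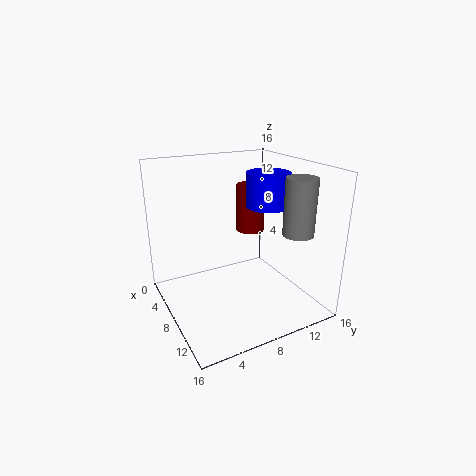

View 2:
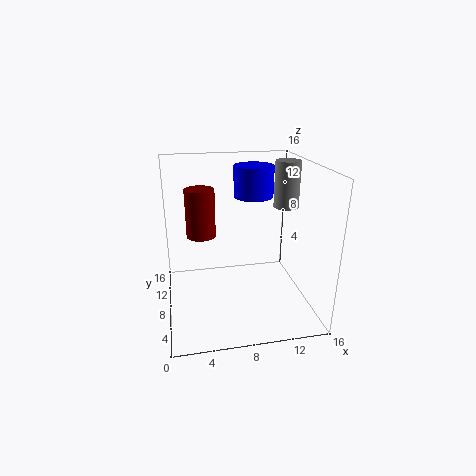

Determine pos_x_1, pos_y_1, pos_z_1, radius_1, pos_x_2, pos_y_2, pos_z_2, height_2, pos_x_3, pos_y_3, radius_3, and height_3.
pos_x_1 = 10.25
pos_y_1 = 10.25
pos_z_1 = 12
radius_1 = 2.25
pos_x_2 = 14.5
pos_y_2 = 11
pos_z_2 = 10.25
height_2 = 5.5
pos_x_3 = 4.25
pos_y_3 = 11.75
radius_3 = 1.75
height_3 = 5.75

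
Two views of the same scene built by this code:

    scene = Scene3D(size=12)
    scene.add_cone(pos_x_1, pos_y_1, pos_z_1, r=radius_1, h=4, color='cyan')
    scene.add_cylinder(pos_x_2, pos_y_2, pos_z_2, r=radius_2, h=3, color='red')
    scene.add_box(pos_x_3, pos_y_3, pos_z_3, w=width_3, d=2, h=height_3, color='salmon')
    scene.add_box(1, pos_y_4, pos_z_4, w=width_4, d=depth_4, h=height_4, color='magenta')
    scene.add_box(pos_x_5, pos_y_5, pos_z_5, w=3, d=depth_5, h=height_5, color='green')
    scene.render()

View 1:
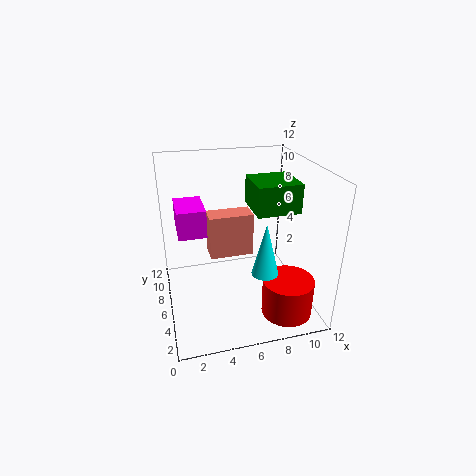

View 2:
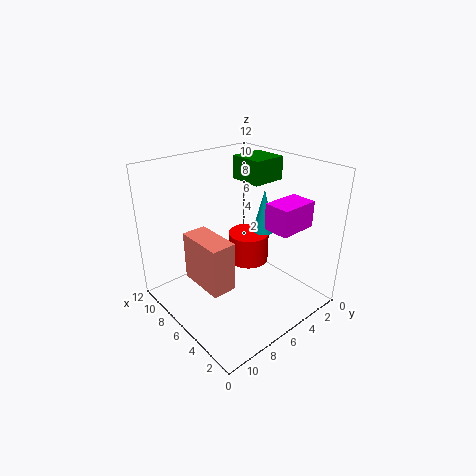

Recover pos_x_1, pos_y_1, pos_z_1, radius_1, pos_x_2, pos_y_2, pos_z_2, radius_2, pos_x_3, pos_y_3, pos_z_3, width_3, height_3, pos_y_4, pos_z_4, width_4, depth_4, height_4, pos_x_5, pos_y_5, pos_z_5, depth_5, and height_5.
pos_x_1 = 7, pos_y_1 = 2, pos_z_1 = 5, radius_1 = 1, pos_x_2 = 9, pos_y_2 = 2, pos_z_2 = 1, radius_2 = 2, pos_x_3 = 4, pos_y_3 = 8, pos_z_3 = 3, width_3 = 4, height_3 = 4, pos_y_4 = 3, pos_z_4 = 8, width_4 = 2, depth_4 = 3, height_4 = 2, pos_x_5 = 6, pos_y_5 = 1, pos_z_5 = 10, depth_5 = 3, height_5 = 2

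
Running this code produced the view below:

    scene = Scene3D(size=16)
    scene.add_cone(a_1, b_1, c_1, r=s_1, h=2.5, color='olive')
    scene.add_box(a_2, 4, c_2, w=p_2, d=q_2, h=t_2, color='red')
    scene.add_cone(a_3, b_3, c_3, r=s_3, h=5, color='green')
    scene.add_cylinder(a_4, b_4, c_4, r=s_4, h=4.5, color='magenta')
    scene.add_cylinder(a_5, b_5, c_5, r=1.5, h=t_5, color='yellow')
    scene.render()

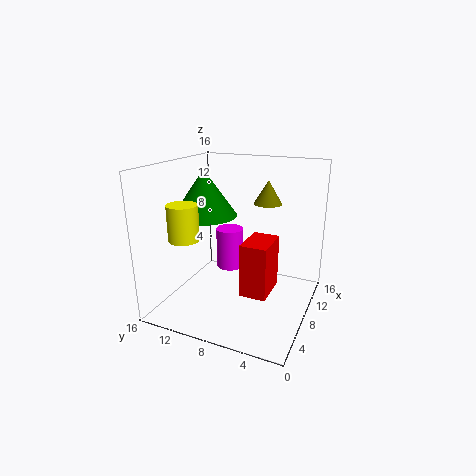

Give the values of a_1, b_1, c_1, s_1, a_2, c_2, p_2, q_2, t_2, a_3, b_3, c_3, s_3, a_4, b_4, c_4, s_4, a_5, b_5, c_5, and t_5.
a_1 = 9
b_1 = 5
c_1 = 12
s_1 = 1.5
a_2 = 6
c_2 = 2
p_2 = 4.5
q_2 = 3
t_2 = 6
a_3 = 7
b_3 = 11.5
c_3 = 10.5
s_3 = 3.5
a_4 = 8
b_4 = 9
c_4 = 4.5
s_4 = 1.5
a_5 = 2
b_5 = 11
c_5 = 9.5
t_5 = 3.5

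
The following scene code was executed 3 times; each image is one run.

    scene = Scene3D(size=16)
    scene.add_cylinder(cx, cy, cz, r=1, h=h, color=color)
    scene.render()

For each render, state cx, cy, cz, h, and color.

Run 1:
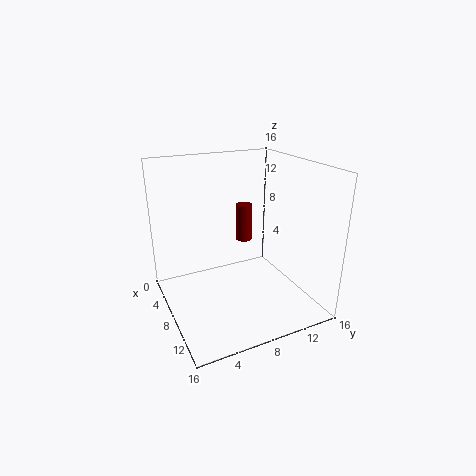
cx = 4.5
cy = 10.5
cz = 6
h = 4.5
color = 'maroon'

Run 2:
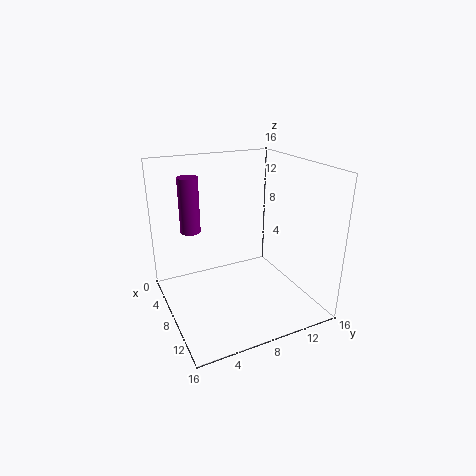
cx = 8.5
cy = 2.5
cz = 10
h = 5.5
color = 'purple'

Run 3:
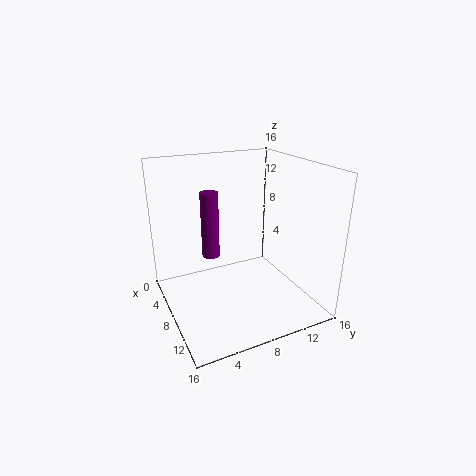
cx = 6
cy = 5.5
cz = 5.5
h = 7.5
color = 'purple'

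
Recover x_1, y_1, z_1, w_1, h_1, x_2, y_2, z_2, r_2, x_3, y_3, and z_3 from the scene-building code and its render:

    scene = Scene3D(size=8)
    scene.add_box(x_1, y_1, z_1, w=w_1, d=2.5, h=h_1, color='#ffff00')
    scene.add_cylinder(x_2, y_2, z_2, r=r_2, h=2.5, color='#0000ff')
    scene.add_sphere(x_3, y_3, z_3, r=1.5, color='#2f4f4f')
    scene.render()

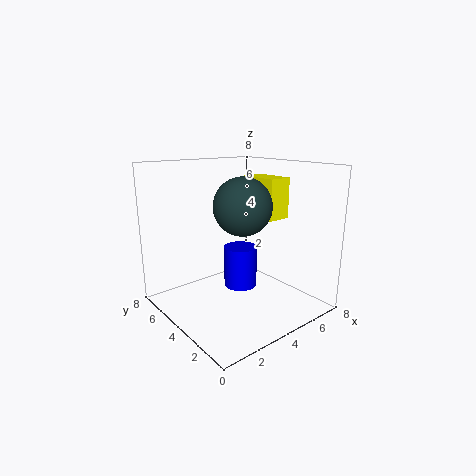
x_1 = 6.5, y_1 = 4, z_1 = 4.5, w_1 = 1.5, h_1 = 2.5, x_2 = 5, y_2 = 5, z_2 = 0.5, r_2 = 1, x_3 = 3.5, y_3 = 3, z_3 = 6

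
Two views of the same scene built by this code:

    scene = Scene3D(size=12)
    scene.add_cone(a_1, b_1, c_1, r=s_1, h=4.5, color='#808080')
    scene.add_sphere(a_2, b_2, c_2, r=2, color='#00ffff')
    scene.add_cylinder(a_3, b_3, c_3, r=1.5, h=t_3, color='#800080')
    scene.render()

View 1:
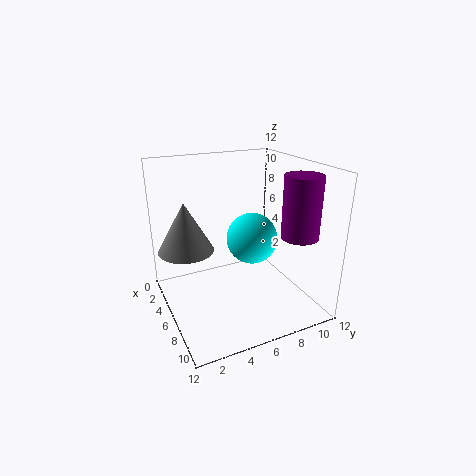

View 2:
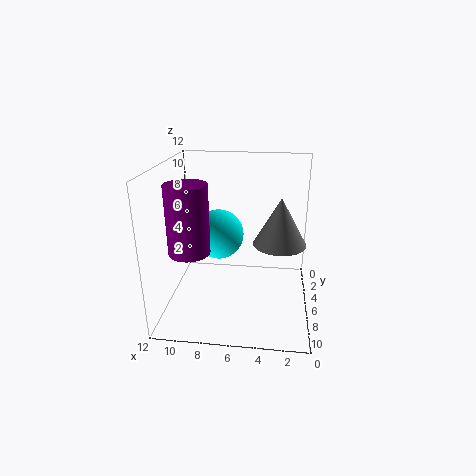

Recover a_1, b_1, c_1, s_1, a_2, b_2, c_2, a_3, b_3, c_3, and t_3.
a_1 = 2.5
b_1 = 2.5
c_1 = 4
s_1 = 2.5
a_2 = 7.5
b_2 = 6.5
c_2 = 6.5
a_3 = 9
b_3 = 10
c_3 = 6.5
t_3 = 5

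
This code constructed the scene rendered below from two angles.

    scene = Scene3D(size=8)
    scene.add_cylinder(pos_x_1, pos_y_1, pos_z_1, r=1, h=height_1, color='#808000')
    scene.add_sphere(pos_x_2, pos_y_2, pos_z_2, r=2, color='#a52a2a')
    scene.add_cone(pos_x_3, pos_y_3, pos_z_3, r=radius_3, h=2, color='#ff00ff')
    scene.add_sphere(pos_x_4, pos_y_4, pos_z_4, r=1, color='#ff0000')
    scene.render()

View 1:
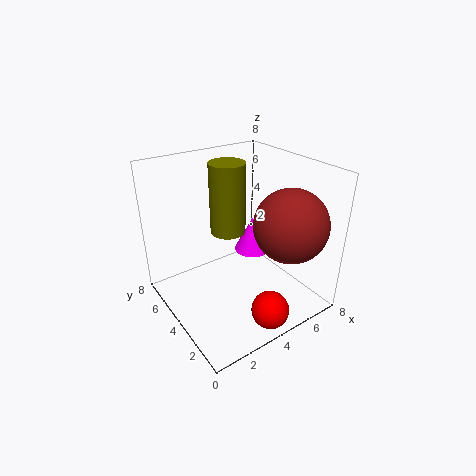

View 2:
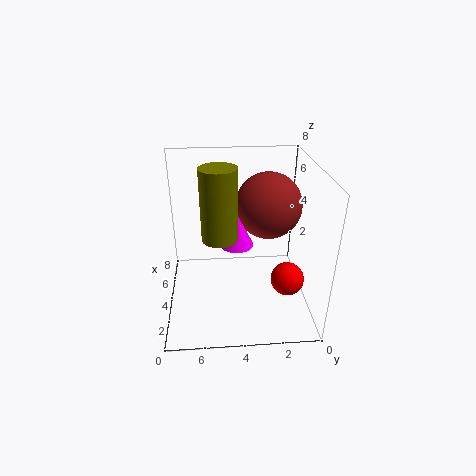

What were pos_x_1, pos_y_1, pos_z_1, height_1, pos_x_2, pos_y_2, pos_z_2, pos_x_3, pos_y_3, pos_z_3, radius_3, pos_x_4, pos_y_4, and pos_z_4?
pos_x_1 = 4, pos_y_1 = 5, pos_z_1 = 4, height_1 = 4, pos_x_2 = 6, pos_y_2 = 2, pos_z_2 = 5, pos_x_3 = 5, pos_y_3 = 4, pos_z_3 = 3, radius_3 = 1, pos_x_4 = 4, pos_y_4 = 1, pos_z_4 = 1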